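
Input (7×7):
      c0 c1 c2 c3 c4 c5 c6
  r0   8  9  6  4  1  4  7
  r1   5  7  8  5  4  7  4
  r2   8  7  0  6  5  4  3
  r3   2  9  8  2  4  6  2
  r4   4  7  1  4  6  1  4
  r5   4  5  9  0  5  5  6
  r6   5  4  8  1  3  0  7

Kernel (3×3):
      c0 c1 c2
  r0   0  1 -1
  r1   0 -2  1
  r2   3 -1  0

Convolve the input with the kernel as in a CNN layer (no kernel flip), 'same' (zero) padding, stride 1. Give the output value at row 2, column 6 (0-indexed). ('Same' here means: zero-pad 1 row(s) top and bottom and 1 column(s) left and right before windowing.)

The receptive field on the zero-padded input at this output position is [7 4 0 / 4 3 0 / 6 2 0]. Elementwise product with the kernel and sum: 4·1 + 0·-1 + 3·-2 + 0·1 + 6·3 + 2·-1.

14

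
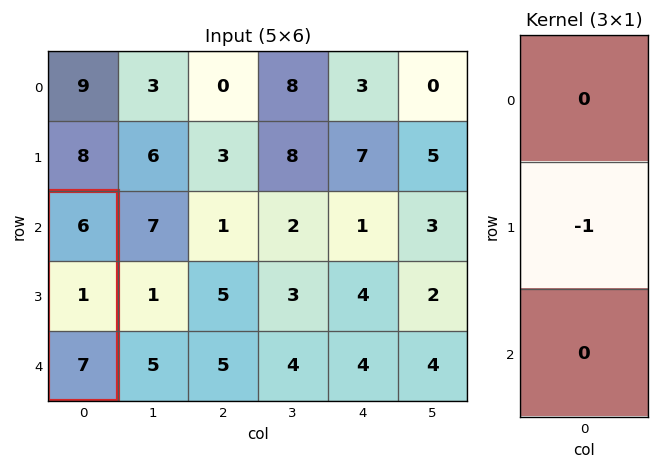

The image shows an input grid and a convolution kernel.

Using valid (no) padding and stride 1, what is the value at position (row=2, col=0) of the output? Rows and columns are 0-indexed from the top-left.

-1

The receptive field on the input at this output position is [6 / 1 / 7]. Elementwise product with the kernel and sum: 1·-1.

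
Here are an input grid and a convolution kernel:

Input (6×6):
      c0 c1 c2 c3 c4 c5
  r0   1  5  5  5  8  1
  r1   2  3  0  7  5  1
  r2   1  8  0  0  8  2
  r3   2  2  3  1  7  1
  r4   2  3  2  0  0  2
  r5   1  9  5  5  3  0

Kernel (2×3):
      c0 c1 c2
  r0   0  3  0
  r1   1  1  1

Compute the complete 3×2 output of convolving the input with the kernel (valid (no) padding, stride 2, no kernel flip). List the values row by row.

20 27
31 11
24 13

Output[0,0]: The receptive field on the input at this output position is [1 5 5 / 2 3 0]. Elementwise product with the kernel and sum: 5·3 + 2·1 + 3·1 + 0·1.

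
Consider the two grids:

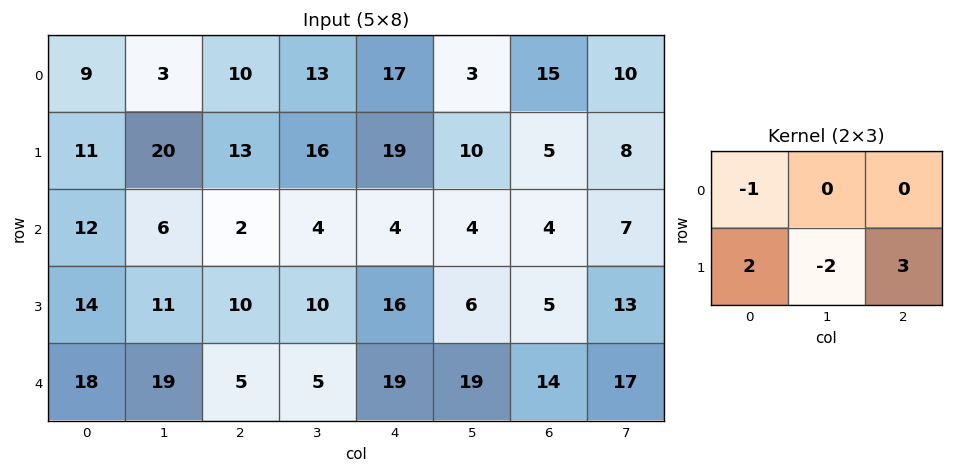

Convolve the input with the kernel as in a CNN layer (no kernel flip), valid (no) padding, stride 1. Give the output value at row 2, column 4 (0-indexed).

31

The receptive field on the input at this output position is [4 4 4 / 16 6 5]. Elementwise product with the kernel and sum: 4·-1 + 16·2 + 6·-2 + 5·3.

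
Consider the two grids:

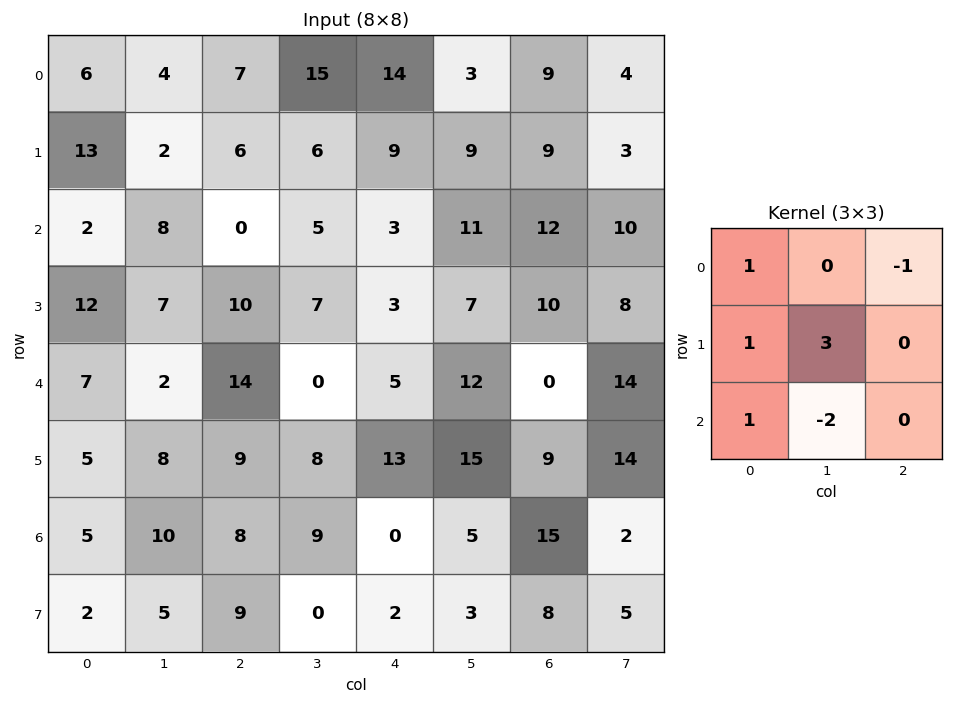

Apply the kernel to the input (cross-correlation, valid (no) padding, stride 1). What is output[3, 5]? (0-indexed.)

8

The receptive field on the input at this output position is [7 10 8 / 12 0 14 / 15 9 14]. Elementwise product with the kernel and sum: 7·1 + 8·-1 + 12·1 + 0·3 + 15·1 + 9·-2.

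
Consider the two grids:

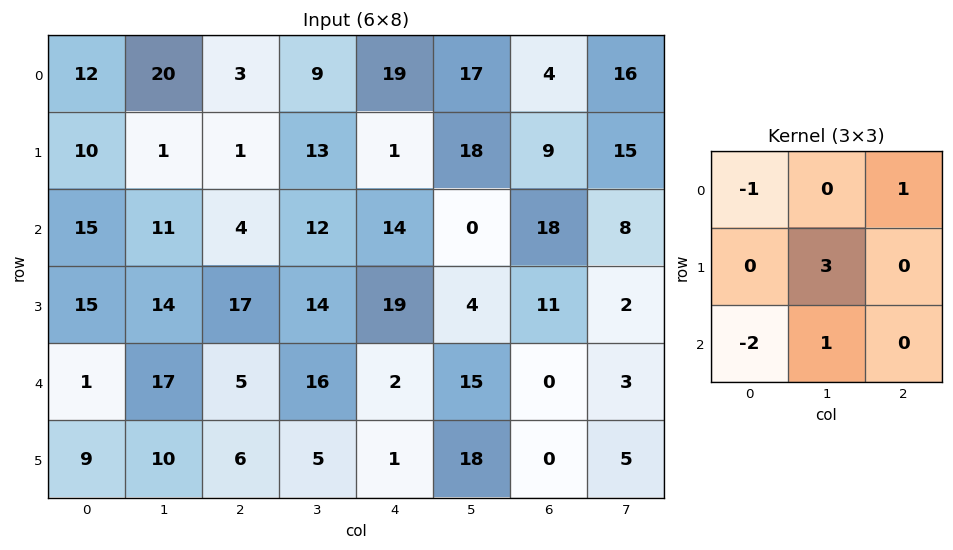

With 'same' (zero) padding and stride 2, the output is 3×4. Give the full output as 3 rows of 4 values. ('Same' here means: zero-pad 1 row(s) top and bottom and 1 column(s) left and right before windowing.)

Output[0,0]: The receptive field on the zero-padded input at this output position is [0 0 0 / 0 12 20 / 0 10 1]. Elementwise product with the kernel and sum: 0·-1 + 0·1 + 12·3 + 0·-2 + 10·1.

46 8 32 -15
61 13 38 54
26 1 -13 -38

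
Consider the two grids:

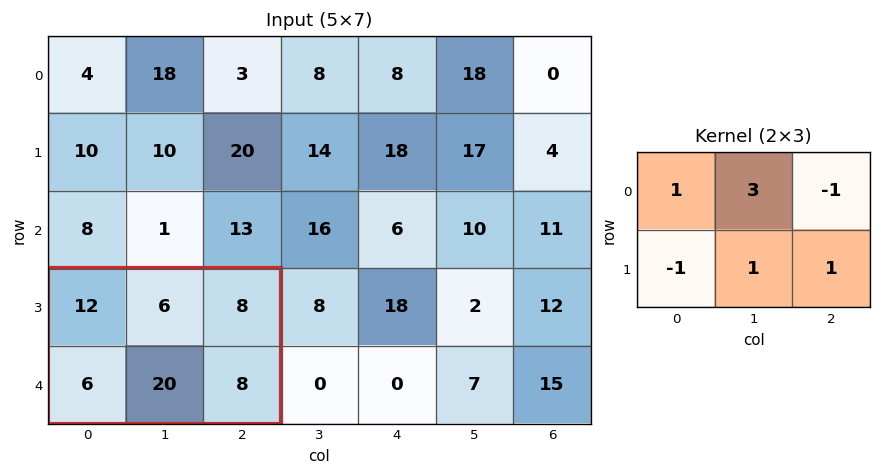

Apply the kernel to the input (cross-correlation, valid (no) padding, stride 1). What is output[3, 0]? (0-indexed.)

The receptive field on the input at this output position is [12 6 8 / 6 20 8]. Elementwise product with the kernel and sum: 12·1 + 6·3 + 8·-1 + 6·-1 + 20·1 + 8·1.

44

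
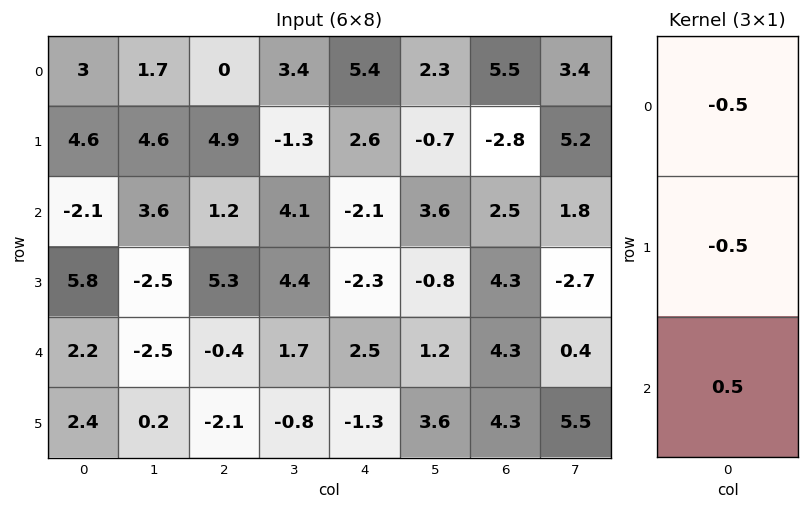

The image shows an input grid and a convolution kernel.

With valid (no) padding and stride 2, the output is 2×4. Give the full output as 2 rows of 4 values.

-4.85 -1.85 -5.05 -0.1
-0.75 -3.45 3.45 -1.25

Output[0,0]: The receptive field on the input at this output position is [3 / 4.6 / -2.1]. Elementwise product with the kernel and sum: 3·-0.5 + 4.6·-0.5 + -2.1·0.5.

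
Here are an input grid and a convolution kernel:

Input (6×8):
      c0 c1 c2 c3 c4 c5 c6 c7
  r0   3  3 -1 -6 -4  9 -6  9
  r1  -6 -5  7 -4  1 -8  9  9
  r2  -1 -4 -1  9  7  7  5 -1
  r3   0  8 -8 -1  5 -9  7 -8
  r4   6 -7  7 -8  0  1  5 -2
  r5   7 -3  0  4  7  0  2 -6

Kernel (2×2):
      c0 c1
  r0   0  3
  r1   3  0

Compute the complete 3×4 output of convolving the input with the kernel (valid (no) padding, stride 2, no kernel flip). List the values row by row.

-9 3 30 54
-12 3 36 18
0 -24 24 0

Output[0,0]: The receptive field on the input at this output position is [3 3 / -6 -5]. Elementwise product with the kernel and sum: 3·3 + -6·3.
Output[0,1]: The receptive field on the input at this output position is [-1 -6 / 7 -4]. Elementwise product with the kernel and sum: -6·3 + 7·3.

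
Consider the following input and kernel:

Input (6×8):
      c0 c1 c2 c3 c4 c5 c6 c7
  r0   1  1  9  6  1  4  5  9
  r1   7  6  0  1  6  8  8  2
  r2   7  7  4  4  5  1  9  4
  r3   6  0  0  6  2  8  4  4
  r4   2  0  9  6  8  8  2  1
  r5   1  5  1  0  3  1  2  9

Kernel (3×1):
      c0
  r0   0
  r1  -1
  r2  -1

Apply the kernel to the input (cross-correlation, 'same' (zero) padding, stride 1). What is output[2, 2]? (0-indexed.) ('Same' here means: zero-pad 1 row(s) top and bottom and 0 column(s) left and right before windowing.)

-4

The receptive field on the zero-padded input at this output position is [0 / 4 / 0]. Elementwise product with the kernel and sum: 4·-1 + 0·-1.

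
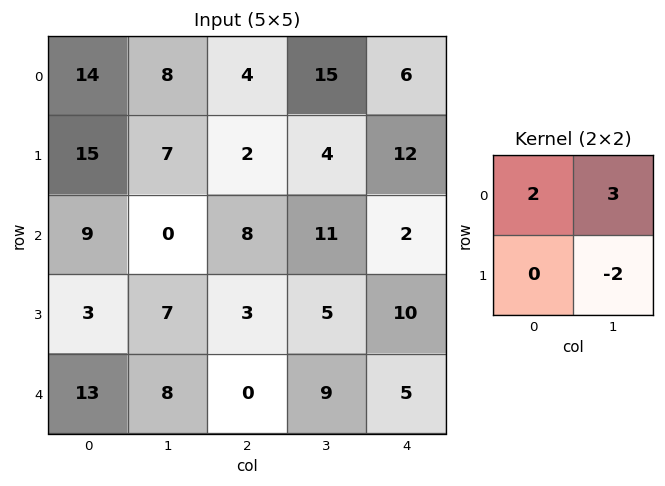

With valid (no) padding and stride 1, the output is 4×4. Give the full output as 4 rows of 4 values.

38 24 45 24
51 4 -6 40
4 18 39 8
11 23 3 30

Output[0,0]: The receptive field on the input at this output position is [14 8 / 15 7]. Elementwise product with the kernel and sum: 14·2 + 8·3 + 7·-2.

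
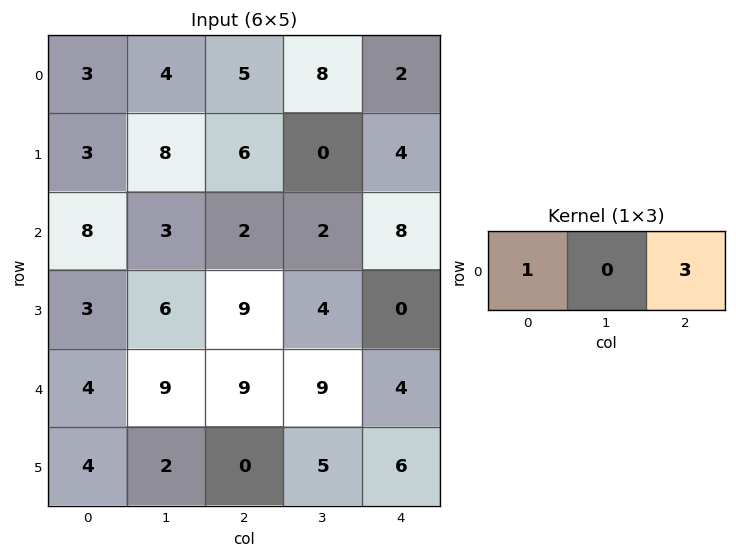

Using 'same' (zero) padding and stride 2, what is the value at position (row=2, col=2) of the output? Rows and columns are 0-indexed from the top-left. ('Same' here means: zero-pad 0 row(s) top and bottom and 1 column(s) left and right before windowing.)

The receptive field on the zero-padded input at this output position is [9 4 0]. Elementwise product with the kernel and sum: 9·1 + 0·3.

9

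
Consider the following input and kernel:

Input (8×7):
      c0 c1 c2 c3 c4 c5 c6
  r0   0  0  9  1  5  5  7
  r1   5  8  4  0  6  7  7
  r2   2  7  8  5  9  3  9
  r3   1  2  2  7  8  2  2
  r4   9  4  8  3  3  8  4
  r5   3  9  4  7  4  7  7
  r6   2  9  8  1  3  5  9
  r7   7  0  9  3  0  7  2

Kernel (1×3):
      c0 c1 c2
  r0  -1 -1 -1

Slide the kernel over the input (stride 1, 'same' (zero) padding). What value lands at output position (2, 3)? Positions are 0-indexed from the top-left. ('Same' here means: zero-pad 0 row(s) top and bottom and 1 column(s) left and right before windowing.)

-22

The receptive field on the zero-padded input at this output position is [8 5 9]. Elementwise product with the kernel and sum: 8·-1 + 5·-1 + 9·-1.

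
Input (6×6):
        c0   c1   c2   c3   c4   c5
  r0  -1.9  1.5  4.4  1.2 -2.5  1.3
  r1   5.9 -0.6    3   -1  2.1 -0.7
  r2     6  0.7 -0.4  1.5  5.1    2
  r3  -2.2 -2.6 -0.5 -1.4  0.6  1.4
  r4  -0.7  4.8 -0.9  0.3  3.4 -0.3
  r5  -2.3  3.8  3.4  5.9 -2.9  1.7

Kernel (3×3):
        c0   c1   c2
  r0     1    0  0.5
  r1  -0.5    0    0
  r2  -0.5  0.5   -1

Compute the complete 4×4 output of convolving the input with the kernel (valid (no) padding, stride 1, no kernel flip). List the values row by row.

-4.9 0.35 -2.5 2.15
4.7 1 3.2 -2.5
10.55 -0.4 -0.4 5.05
-2.45 -11.8 4.4 -6.95

Output[0,0]: The receptive field on the input at this output position is [-1.9 1.5 4.4 / 5.9 -0.6 3 / 6 0.7 -0.4]. Elementwise product with the kernel and sum: -1.9·1 + 4.4·0.5 + 5.9·-0.5 + 6·-0.5 + 0.7·0.5 + -0.4·-1.
Output[0,1]: The receptive field on the input at this output position is [1.5 4.4 1.2 / -0.6 3 -1 / 0.7 -0.4 1.5]. Elementwise product with the kernel and sum: 1.5·1 + 1.2·0.5 + -0.6·-0.5 + 0.7·-0.5 + -0.4·0.5 + 1.5·-1.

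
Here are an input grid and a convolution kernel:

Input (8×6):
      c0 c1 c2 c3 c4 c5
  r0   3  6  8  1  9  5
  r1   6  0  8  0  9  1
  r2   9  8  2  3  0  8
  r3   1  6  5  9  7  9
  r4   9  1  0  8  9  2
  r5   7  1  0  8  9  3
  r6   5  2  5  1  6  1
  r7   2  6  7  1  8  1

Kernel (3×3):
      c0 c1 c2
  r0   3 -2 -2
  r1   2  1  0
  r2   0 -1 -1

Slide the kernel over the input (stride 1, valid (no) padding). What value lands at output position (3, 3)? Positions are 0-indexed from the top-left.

8

The receptive field on the input at this output position is [9 7 9 / 8 9 2 / 8 9 3]. Elementwise product with the kernel and sum: 9·3 + 7·-2 + 9·-2 + 8·2 + 9·1 + 9·-1 + 3·-1.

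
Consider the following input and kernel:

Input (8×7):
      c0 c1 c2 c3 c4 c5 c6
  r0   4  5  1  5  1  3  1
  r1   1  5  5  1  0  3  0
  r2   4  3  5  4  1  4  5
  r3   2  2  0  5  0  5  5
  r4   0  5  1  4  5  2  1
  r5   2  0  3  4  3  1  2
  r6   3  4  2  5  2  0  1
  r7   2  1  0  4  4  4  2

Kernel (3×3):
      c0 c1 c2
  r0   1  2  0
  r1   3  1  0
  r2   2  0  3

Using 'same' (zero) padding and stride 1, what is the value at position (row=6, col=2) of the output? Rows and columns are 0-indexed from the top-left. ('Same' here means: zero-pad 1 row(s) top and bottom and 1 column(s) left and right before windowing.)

34

The receptive field on the zero-padded input at this output position is [0 3 4 / 4 2 5 / 1 0 4]. Elementwise product with the kernel and sum: 0·1 + 3·2 + 4·3 + 2·1 + 1·2 + 4·3.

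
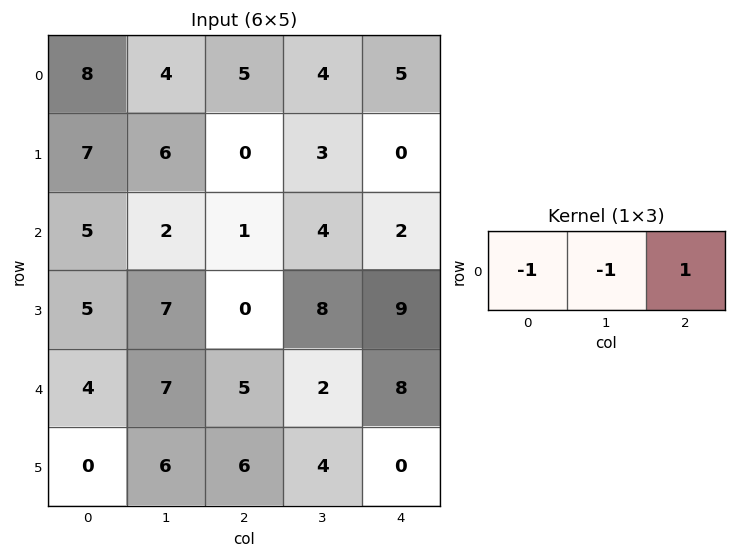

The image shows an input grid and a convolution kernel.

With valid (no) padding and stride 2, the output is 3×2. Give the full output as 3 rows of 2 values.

-7 -4
-6 -3
-6 1

Output[0,0]: The receptive field on the input at this output position is [8 4 5]. Elementwise product with the kernel and sum: 8·-1 + 4·-1 + 5·1.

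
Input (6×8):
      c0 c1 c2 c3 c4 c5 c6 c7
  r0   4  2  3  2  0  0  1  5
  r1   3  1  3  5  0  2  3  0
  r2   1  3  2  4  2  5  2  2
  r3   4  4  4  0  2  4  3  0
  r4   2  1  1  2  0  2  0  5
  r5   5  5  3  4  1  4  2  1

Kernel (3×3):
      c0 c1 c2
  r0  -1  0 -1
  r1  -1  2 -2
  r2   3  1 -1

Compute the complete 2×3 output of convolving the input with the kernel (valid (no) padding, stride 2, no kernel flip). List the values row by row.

-10 12 6
-1 -7 -2

Output[0,0]: The receptive field on the input at this output position is [4 2 3 / 3 1 3 / 1 3 2]. Elementwise product with the kernel and sum: 4·-1 + 3·-1 + 3·-1 + 1·2 + 3·-2 + 1·3 + 3·1 + 2·-1.
Output[0,1]: The receptive field on the input at this output position is [3 2 0 / 3 5 0 / 2 4 2]. Elementwise product with the kernel and sum: 3·-1 + 0·-1 + 3·-1 + 5·2 + 0·-2 + 2·3 + 4·1 + 2·-1.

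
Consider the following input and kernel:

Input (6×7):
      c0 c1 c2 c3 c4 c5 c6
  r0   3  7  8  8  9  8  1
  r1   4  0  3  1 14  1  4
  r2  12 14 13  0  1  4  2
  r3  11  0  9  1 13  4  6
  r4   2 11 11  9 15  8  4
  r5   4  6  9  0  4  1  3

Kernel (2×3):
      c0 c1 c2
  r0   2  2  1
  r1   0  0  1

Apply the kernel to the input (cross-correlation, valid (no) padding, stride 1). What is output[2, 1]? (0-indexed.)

55

The receptive field on the input at this output position is [14 13 0 / 0 9 1]. Elementwise product with the kernel and sum: 14·2 + 13·2 + 0·1 + 1·1.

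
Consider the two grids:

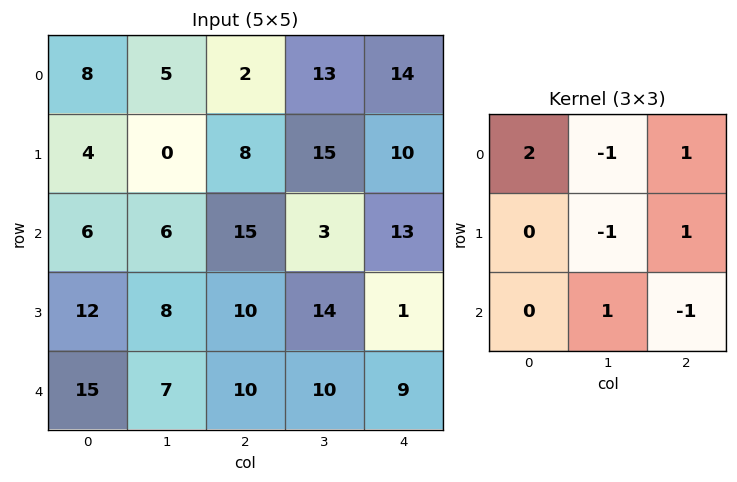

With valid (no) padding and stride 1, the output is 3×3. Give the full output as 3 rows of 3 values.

Output[0,0]: The receptive field on the input at this output position is [8 5 2 / 4 0 8 / 6 6 15]. Elementwise product with the kernel and sum: 8·2 + 5·-1 + 2·1 + 0·-1 + 8·1 + 6·1 + 15·-1.

12 40 -10
23 -9 34
20 4 28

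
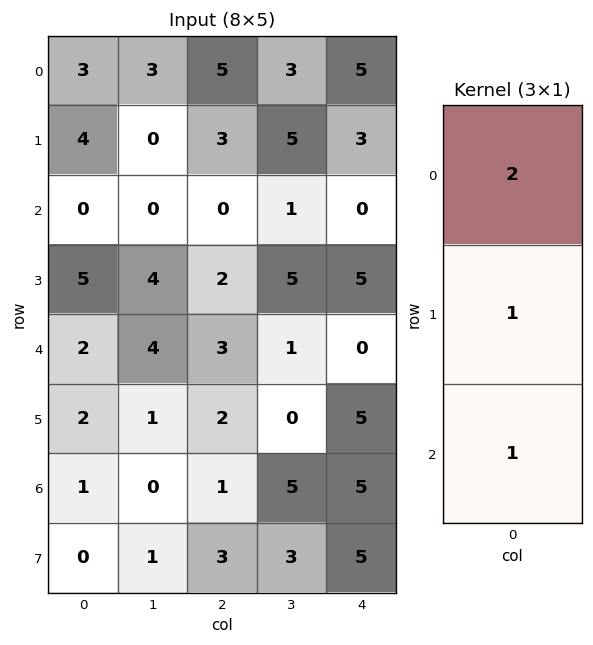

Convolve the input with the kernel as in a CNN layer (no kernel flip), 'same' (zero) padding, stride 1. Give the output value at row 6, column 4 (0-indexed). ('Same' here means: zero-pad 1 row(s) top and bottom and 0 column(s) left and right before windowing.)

The receptive field on the zero-padded input at this output position is [5 / 5 / 5]. Elementwise product with the kernel and sum: 5·2 + 5·1 + 5·1.

20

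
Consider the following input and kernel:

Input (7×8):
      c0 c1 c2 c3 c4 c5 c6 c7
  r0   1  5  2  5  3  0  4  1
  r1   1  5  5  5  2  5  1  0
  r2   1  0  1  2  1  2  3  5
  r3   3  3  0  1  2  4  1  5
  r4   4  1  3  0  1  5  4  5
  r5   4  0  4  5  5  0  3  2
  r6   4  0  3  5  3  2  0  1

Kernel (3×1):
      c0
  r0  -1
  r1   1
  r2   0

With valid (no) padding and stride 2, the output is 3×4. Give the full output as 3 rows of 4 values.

Output[0,0]: The receptive field on the input at this output position is [1 / 1 / 1]. Elementwise product with the kernel and sum: 1·-1 + 1·1.
Output[0,1]: The receptive field on the input at this output position is [2 / 5 / 1]. Elementwise product with the kernel and sum: 2·-1 + 5·1.

0 3 -1 -3
2 -1 1 -2
0 1 4 -1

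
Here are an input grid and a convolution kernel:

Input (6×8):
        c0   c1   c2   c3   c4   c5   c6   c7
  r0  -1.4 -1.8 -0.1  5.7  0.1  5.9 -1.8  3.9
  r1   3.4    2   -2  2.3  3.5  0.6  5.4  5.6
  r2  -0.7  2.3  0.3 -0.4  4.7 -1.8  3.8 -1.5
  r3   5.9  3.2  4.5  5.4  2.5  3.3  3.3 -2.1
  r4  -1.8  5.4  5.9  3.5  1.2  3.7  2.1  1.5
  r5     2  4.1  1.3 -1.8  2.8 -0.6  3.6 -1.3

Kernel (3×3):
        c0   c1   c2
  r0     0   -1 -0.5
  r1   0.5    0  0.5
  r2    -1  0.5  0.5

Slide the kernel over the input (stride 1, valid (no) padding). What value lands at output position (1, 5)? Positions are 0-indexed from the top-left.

The receptive field on the input at this output position is [0.6 5.4 5.6 / -1.8 3.8 -1.5 / 3.3 3.3 -2.1]. Elementwise product with the kernel and sum: 5.4·-1 + 5.6·-0.5 + -1.8·0.5 + -1.5·0.5 + 3.3·-1 + 3.3·0.5 + -2.1·0.5.

-12.55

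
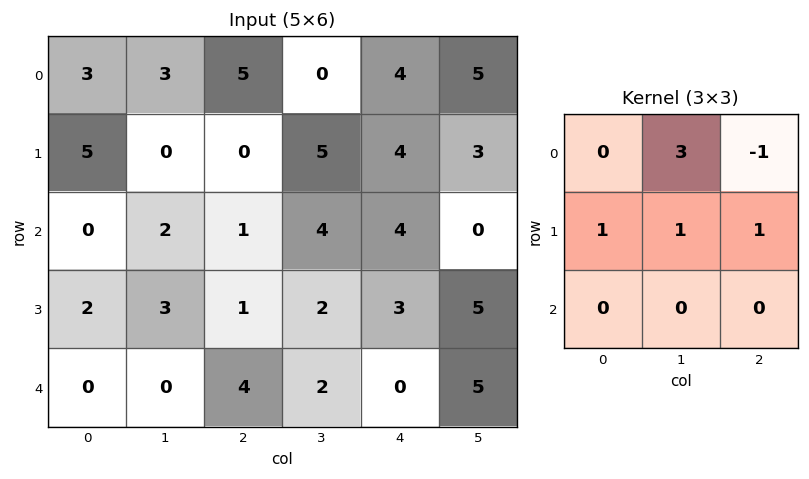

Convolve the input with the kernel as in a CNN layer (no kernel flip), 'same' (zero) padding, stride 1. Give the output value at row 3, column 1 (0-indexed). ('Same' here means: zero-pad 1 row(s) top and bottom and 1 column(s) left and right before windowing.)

The receptive field on the zero-padded input at this output position is [0 2 1 / 2 3 1 / 0 0 4]. Elementwise product with the kernel and sum: 2·3 + 1·-1 + 2·1 + 3·1 + 1·1.

11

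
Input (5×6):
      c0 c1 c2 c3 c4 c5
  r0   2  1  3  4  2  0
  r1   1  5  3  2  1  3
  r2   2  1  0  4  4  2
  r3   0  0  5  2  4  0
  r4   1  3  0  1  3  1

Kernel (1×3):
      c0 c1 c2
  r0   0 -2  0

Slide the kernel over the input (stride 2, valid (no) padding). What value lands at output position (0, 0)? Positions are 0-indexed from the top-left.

-2

The receptive field on the input at this output position is [2 1 3]. Elementwise product with the kernel and sum: 1·-2.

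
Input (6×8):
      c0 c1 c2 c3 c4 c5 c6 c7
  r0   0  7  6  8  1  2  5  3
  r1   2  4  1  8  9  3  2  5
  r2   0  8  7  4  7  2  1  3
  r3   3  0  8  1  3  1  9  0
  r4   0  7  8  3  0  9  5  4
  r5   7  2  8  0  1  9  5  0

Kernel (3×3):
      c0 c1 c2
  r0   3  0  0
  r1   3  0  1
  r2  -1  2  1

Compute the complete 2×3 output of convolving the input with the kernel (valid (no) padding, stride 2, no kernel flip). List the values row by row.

30 38 30
39 46 62

Output[0,0]: The receptive field on the input at this output position is [0 7 6 / 2 4 1 / 0 8 7]. Elementwise product with the kernel and sum: 0·3 + 2·3 + 1·1 + 0·-1 + 8·2 + 7·1.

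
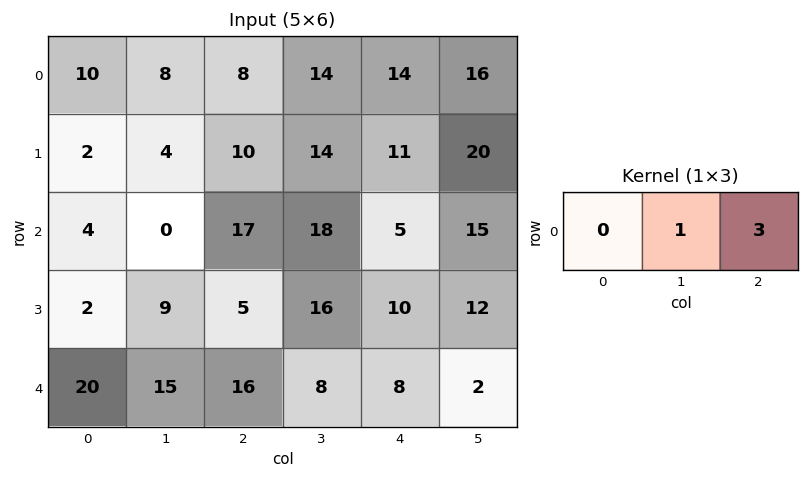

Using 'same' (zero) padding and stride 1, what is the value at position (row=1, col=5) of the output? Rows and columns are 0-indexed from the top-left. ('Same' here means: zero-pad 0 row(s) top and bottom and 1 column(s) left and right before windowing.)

20

The receptive field on the zero-padded input at this output position is [11 20 0]. Elementwise product with the kernel and sum: 20·1 + 0·3.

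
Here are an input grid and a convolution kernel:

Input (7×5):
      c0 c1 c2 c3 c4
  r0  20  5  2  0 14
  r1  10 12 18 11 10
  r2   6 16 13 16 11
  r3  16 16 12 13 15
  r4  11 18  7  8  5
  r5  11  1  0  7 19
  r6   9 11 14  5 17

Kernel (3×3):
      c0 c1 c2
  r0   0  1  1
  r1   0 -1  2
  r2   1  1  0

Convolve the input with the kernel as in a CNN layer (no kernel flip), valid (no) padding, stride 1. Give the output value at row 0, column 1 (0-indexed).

The receptive field on the input at this output position is [5 2 0 / 12 18 11 / 16 13 16]. Elementwise product with the kernel and sum: 2·1 + 0·1 + 18·-1 + 11·2 + 16·1 + 13·1.

35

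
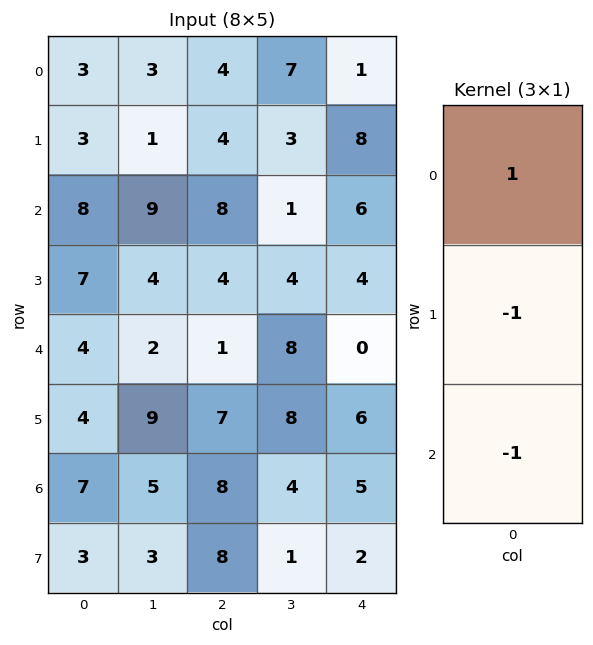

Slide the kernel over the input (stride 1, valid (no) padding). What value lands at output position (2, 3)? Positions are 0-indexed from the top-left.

The receptive field on the input at this output position is [1 / 4 / 8]. Elementwise product with the kernel and sum: 1·1 + 4·-1 + 8·-1.

-11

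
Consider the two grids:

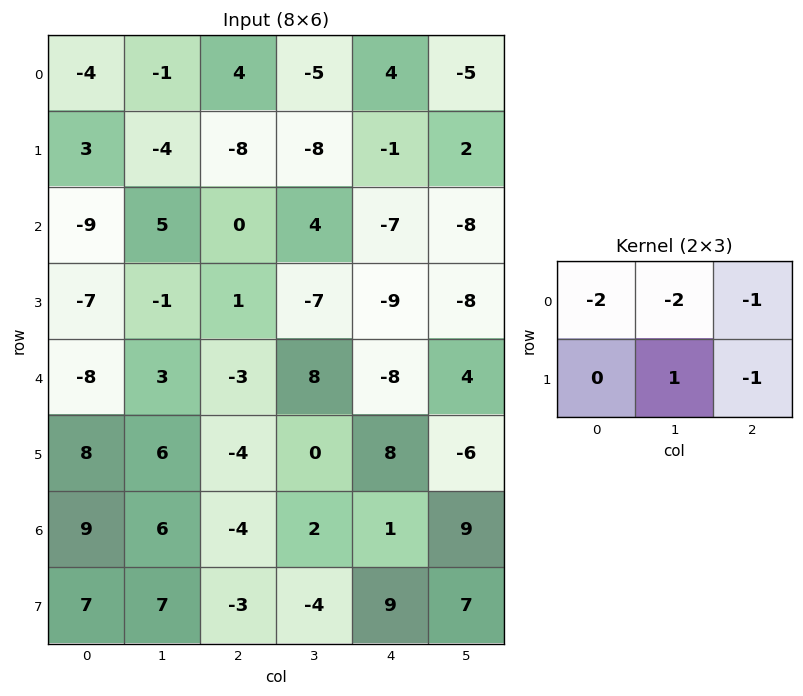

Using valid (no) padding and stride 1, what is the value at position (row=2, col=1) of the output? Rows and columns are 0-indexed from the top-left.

-6

The receptive field on the input at this output position is [5 0 4 / -1 1 -7]. Elementwise product with the kernel and sum: 5·-2 + 0·-2 + 4·-1 + 1·1 + -7·-1.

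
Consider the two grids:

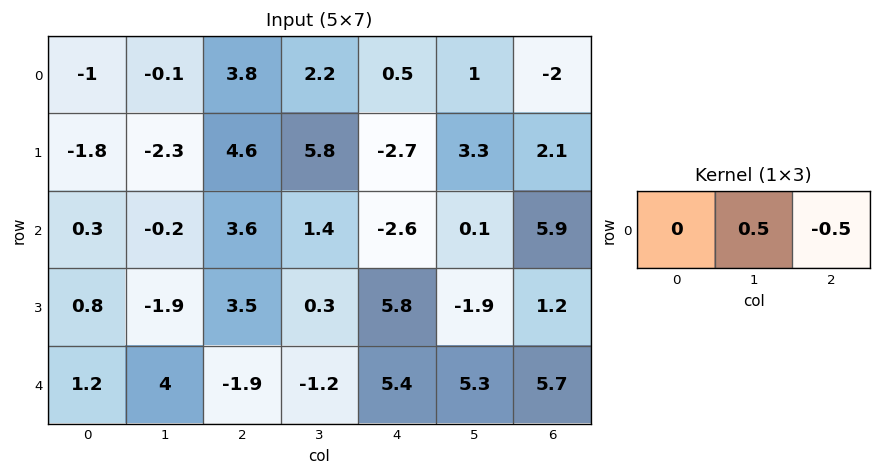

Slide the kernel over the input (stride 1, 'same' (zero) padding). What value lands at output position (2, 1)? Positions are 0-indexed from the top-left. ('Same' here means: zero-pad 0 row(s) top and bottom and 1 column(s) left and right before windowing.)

The receptive field on the zero-padded input at this output position is [0.3 -0.2 3.6]. Elementwise product with the kernel and sum: -0.2·0.5 + 3.6·-0.5.

-1.9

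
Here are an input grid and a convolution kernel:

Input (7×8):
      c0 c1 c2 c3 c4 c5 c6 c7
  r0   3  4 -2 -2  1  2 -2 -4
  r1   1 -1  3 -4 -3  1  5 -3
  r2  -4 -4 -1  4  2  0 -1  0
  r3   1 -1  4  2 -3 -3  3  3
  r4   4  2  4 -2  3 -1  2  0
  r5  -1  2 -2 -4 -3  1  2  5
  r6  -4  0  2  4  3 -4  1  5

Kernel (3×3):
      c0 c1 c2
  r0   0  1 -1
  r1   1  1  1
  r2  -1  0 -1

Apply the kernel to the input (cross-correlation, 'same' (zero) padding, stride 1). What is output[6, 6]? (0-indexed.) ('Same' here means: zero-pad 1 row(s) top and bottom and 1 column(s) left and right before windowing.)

-1

The receptive field on the zero-padded input at this output position is [1 2 5 / -4 1 5 / 0 0 0]. Elementwise product with the kernel and sum: 2·1 + 5·-1 + -4·1 + 1·1 + 5·1 + 0·-1 + 0·-1.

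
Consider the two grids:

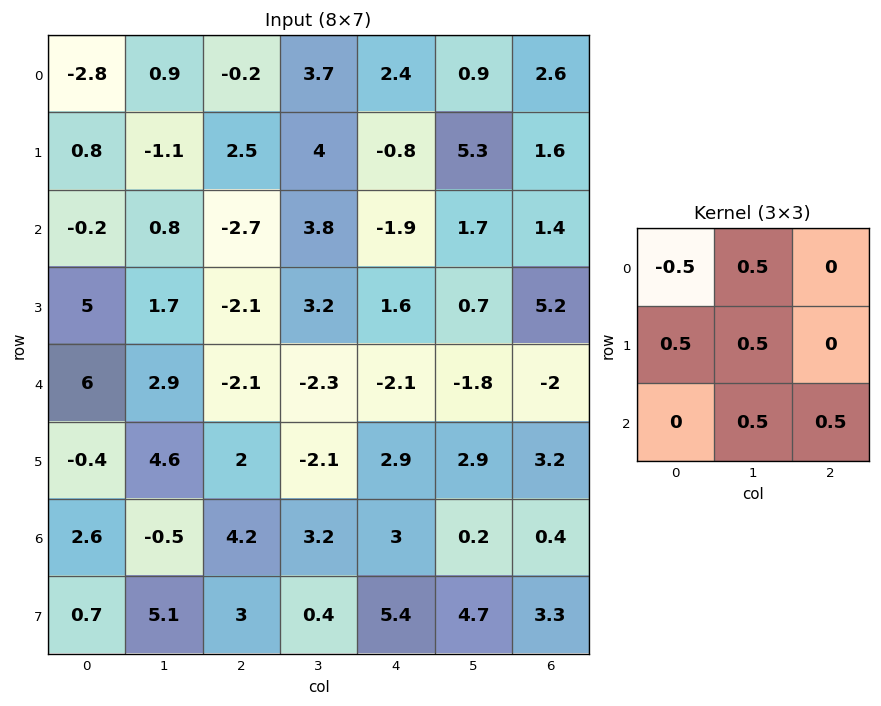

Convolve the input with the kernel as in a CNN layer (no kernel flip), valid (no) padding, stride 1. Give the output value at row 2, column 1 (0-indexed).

-4.15

The receptive field on the input at this output position is [0.8 -2.7 3.8 / 1.7 -2.1 3.2 / 2.9 -2.1 -2.3]. Elementwise product with the kernel and sum: 0.8·-0.5 + -2.7·0.5 + 1.7·0.5 + -2.1·0.5 + -2.1·0.5 + -2.3·0.5.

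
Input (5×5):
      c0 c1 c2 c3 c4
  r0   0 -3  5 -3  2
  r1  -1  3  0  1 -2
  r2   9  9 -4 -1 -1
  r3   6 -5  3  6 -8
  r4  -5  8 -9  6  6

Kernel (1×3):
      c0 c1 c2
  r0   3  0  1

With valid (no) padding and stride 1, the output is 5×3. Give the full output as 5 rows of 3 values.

5 -12 17
-3 10 -2
23 26 -13
21 -9 1
-24 30 -21

Output[0,0]: The receptive field on the input at this output position is [0 -3 5]. Elementwise product with the kernel and sum: 0·3 + 5·1.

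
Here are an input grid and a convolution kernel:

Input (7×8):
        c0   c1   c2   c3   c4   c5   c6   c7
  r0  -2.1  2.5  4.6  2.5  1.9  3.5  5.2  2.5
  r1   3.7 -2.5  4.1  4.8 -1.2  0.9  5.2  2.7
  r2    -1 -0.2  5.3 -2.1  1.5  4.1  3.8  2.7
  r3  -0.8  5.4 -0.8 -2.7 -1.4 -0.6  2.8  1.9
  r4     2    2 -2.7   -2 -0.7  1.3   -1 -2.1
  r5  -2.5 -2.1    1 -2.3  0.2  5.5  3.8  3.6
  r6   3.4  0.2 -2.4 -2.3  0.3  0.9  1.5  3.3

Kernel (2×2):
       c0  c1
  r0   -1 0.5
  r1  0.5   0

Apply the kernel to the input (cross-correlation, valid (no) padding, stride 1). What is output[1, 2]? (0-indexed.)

The receptive field on the input at this output position is [4.1 4.8 / 5.3 -2.1]. Elementwise product with the kernel and sum: 4.1·-1 + 4.8·0.5 + 5.3·0.5.

0.95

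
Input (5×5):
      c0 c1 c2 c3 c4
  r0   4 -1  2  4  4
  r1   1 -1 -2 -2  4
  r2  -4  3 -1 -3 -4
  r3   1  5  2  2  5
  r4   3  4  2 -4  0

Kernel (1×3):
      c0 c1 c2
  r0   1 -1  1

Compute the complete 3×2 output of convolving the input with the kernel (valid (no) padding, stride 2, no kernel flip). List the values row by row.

Output[0,0]: The receptive field on the input at this output position is [4 -1 2]. Elementwise product with the kernel and sum: 4·1 + -1·-1 + 2·1.
Output[0,1]: The receptive field on the input at this output position is [2 4 4]. Elementwise product with the kernel and sum: 2·1 + 4·-1 + 4·1.

7 2
-8 -2
1 6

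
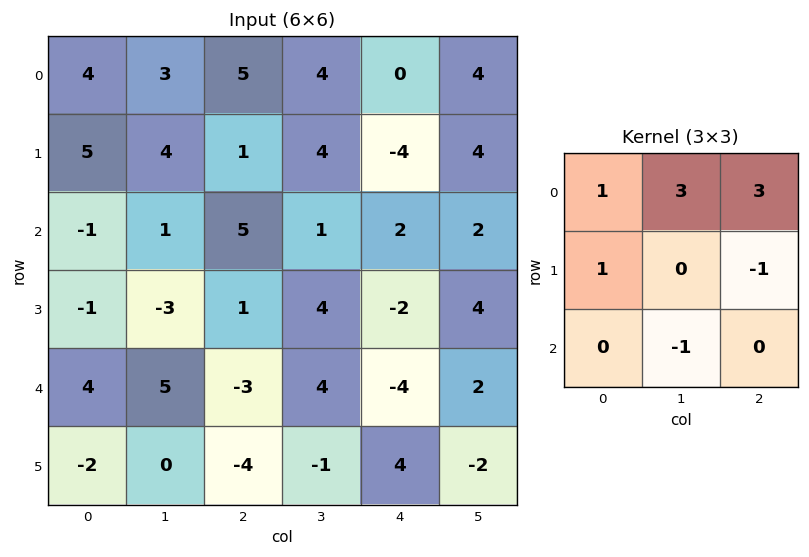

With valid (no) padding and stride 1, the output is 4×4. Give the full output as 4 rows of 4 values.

31 25 21 14
17 18 0 5
10 15 13 17
0 17 9 8

Output[0,0]: The receptive field on the input at this output position is [4 3 5 / 5 4 1 / -1 1 5]. Elementwise product with the kernel and sum: 4·1 + 3·3 + 5·3 + 5·1 + 1·-1 + 1·-1.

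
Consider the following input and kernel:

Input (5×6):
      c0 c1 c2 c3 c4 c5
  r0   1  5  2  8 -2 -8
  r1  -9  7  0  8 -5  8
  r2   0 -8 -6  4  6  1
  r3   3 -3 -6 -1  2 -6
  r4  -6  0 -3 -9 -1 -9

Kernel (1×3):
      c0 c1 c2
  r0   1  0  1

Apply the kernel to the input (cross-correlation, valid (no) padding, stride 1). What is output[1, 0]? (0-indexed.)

The receptive field on the input at this output position is [-9 7 0]. Elementwise product with the kernel and sum: -9·1 + 0·1.

-9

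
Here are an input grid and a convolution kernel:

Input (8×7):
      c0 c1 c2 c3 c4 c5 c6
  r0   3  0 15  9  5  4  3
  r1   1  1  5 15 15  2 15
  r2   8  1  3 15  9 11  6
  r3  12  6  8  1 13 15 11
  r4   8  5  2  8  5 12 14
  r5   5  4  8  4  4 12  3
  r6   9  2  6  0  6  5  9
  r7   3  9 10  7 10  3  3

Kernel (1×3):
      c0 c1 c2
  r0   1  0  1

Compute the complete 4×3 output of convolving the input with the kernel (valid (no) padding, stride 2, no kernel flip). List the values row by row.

Output[0,0]: The receptive field on the input at this output position is [3 0 15]. Elementwise product with the kernel and sum: 3·1 + 15·1.
Output[0,1]: The receptive field on the input at this output position is [15 9 5]. Elementwise product with the kernel and sum: 15·1 + 5·1.

18 20 8
11 12 15
10 7 19
15 12 15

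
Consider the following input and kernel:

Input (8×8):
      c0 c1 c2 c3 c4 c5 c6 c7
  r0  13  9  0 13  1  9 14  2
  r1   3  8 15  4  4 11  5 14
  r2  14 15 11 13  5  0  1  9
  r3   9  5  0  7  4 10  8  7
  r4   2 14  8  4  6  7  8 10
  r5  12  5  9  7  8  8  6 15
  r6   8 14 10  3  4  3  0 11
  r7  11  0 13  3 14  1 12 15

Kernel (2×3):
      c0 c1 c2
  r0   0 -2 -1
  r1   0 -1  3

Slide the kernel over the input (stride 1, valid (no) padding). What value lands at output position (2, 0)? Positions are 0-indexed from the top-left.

The receptive field on the input at this output position is [14 15 11 / 9 5 0]. Elementwise product with the kernel and sum: 15·-2 + 11·-1 + 5·-1 + 0·3.

-46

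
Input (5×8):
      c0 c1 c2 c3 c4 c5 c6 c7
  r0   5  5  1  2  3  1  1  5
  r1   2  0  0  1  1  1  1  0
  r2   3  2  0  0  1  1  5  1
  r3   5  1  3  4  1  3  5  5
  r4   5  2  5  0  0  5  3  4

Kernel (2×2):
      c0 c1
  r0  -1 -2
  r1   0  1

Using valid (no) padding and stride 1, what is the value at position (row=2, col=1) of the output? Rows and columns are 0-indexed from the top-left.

The receptive field on the input at this output position is [2 0 / 1 3]. Elementwise product with the kernel and sum: 2·-1 + 0·-2 + 3·1.

1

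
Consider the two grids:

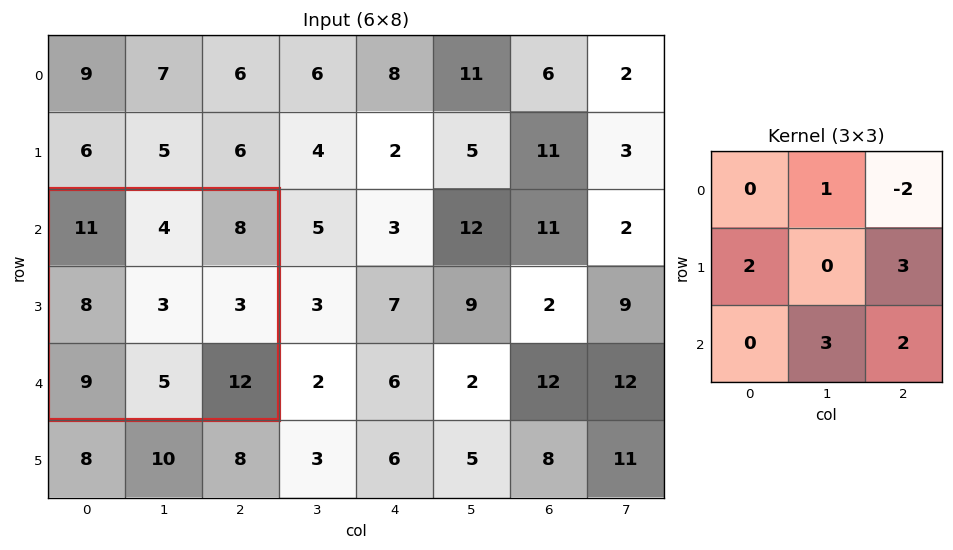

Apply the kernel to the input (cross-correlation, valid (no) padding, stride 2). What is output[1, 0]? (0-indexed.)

The receptive field on the input at this output position is [11 4 8 / 8 3 3 / 9 5 12]. Elementwise product with the kernel and sum: 4·1 + 8·-2 + 8·2 + 3·3 + 5·3 + 12·2.

52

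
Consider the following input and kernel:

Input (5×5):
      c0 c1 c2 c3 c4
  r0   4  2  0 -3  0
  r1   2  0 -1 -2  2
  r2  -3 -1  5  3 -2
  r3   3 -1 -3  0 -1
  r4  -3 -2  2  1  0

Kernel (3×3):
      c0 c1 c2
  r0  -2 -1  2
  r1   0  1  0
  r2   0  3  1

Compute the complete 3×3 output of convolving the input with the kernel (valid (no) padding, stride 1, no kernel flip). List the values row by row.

Output[0,0]: The receptive field on the input at this output position is [4 2 0 / 2 0 -1 / -3 -1 5]. Elementwise product with the kernel and sum: 4·-2 + 2·-1 + 0·2 + 0·1 + -1·3 + 5·1.

-8 7 8
-13 -7 10
12 7 -14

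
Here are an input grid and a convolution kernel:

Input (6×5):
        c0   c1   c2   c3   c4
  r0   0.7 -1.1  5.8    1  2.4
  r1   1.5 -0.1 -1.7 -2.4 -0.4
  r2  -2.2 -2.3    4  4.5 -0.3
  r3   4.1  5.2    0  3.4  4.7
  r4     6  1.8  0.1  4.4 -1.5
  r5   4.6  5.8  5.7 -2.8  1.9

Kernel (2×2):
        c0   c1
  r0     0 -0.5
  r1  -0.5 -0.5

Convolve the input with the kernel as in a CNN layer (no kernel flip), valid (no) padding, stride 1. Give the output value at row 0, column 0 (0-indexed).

-0.15

The receptive field on the input at this output position is [0.7 -1.1 / 1.5 -0.1]. Elementwise product with the kernel and sum: -1.1·-0.5 + 1.5·-0.5 + -0.1·-0.5.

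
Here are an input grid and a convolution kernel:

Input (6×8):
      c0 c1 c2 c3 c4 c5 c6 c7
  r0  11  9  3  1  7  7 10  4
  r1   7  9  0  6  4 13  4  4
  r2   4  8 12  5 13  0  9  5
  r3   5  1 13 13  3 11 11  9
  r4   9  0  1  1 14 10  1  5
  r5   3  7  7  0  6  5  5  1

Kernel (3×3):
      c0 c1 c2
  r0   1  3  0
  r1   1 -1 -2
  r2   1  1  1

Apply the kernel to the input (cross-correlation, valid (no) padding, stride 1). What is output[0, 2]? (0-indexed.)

The receptive field on the input at this output position is [3 1 7 / 0 6 4 / 12 5 13]. Elementwise product with the kernel and sum: 3·1 + 1·3 + 0·1 + 6·-1 + 4·-2 + 12·1 + 5·1 + 13·1.

22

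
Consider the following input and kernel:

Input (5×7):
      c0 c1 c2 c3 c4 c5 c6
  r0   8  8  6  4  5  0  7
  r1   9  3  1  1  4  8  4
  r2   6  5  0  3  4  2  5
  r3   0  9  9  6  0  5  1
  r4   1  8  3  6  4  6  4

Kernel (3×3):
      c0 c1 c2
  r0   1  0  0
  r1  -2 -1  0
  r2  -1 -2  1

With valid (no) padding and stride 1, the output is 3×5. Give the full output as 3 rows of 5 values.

Output[0,0]: The receptive field on the input at this output position is [8 8 6 / 9 3 1 / 6 5 0]. Elementwise product with the kernel and sum: 8·1 + 9·-2 + 3·-1 + 6·-1 + 5·-2 + 0·1.
Output[0,1]: The receptive field on the input at this output position is [8 6 4 / 3 1 1 / 5 0 3]. Elementwise product with the kernel and sum: 8·1 + 3·-2 + 1·-1 + 5·-1 + 0·-2 + 3·1.

-29 -1 1 -11 -14
-17 -28 -23 -10 -15
-17 -30 -35 -17 -13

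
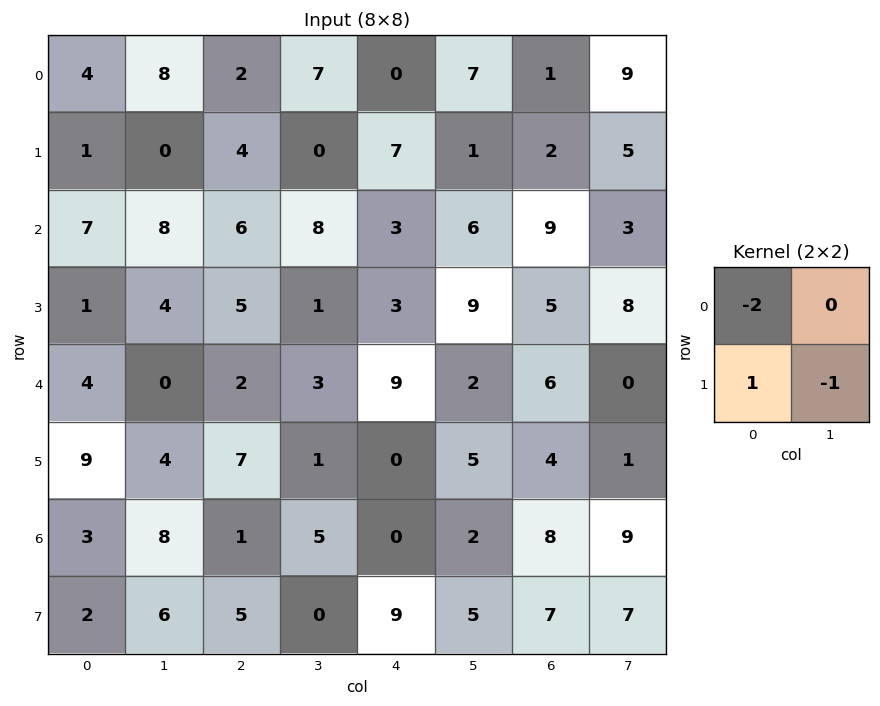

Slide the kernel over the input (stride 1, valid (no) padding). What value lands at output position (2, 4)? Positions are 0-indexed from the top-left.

The receptive field on the input at this output position is [3 6 / 3 9]. Elementwise product with the kernel and sum: 3·-2 + 3·1 + 9·-1.

-12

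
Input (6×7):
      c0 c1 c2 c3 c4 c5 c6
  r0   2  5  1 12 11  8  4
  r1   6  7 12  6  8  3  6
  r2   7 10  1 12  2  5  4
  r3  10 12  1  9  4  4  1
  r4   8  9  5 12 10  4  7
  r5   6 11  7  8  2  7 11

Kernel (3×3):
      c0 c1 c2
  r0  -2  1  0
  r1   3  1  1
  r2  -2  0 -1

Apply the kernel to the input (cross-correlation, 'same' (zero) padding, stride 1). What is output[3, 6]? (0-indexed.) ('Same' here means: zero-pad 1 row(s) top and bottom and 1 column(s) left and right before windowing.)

The receptive field on the zero-padded input at this output position is [5 4 0 / 4 1 0 / 4 7 0]. Elementwise product with the kernel and sum: 5·-2 + 4·1 + 4·3 + 1·1 + 0·1 + 4·-2 + 0·-1.

-1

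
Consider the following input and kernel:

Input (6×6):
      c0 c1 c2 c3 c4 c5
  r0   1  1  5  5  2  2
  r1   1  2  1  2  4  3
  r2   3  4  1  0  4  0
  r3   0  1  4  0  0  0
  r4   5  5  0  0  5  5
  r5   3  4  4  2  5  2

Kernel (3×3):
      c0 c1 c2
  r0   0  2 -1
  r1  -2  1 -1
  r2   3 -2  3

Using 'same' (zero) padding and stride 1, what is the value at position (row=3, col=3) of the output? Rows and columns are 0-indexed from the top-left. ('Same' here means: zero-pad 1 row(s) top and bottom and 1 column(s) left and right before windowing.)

The receptive field on the zero-padded input at this output position is [1 0 4 / 4 0 0 / 0 0 5]. Elementwise product with the kernel and sum: 0·2 + 4·-1 + 4·-2 + 0·1 + 0·-1 + 0·3 + 0·-2 + 5·3.

3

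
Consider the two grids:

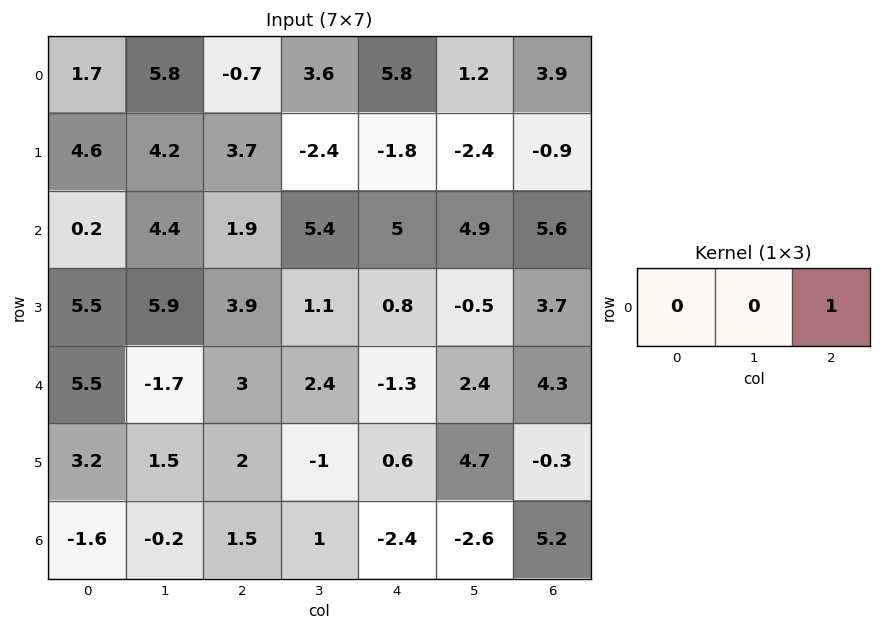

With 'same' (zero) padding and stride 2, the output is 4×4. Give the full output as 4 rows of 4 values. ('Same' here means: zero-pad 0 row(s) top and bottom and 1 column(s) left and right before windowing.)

Output[0,0]: The receptive field on the zero-padded input at this output position is [0 1.7 5.8]. Elementwise product with the kernel and sum: 5.8·1.

5.8 3.6 1.2 0
4.4 5.4 4.9 0
-1.7 2.4 2.4 0
-0.2 1 -2.6 0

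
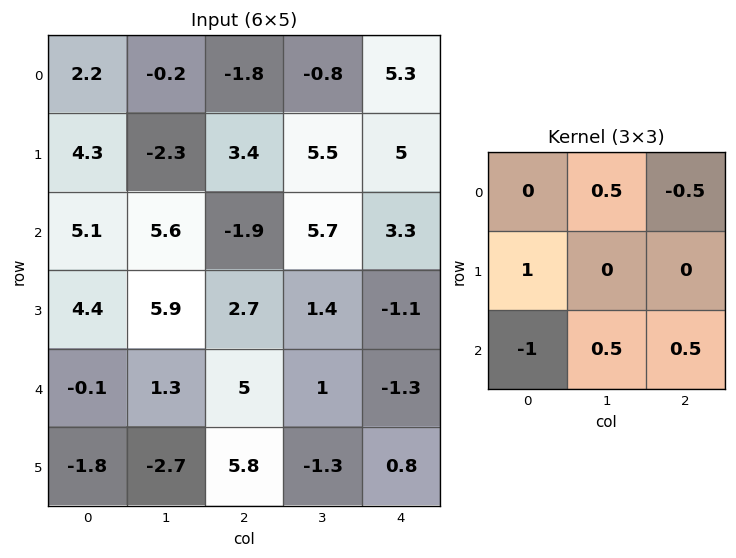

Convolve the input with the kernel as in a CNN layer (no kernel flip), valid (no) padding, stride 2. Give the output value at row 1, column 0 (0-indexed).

The receptive field on the input at this output position is [5.1 5.6 -1.9 / 4.4 5.9 2.7 / -0.1 1.3 5]. Elementwise product with the kernel and sum: 5.6·0.5 + -1.9·-0.5 + 4.4·1 + -0.1·-1 + 1.3·0.5 + 5·0.5.

11.4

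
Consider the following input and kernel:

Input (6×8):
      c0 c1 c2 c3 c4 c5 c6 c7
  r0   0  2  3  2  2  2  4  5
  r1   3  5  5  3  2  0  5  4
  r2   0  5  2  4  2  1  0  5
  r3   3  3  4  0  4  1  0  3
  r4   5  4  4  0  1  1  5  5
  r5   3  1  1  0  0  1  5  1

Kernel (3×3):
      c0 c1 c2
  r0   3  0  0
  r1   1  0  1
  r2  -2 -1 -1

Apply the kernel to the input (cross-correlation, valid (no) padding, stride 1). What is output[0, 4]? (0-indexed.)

8

The receptive field on the input at this output position is [2 2 4 / 2 0 5 / 2 1 0]. Elementwise product with the kernel and sum: 2·3 + 2·1 + 5·1 + 2·-2 + 1·-1 + 0·-1.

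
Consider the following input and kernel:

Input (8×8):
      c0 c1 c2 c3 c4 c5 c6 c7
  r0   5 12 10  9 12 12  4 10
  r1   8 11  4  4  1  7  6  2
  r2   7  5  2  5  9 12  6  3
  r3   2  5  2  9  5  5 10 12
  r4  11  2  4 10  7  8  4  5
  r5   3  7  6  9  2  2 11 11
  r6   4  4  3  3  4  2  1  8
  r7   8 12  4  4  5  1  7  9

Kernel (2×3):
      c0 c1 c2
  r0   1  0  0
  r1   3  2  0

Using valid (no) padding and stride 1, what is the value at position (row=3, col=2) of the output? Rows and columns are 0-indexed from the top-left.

The receptive field on the input at this output position is [2 9 5 / 4 10 7]. Elementwise product with the kernel and sum: 2·1 + 4·3 + 10·2.

34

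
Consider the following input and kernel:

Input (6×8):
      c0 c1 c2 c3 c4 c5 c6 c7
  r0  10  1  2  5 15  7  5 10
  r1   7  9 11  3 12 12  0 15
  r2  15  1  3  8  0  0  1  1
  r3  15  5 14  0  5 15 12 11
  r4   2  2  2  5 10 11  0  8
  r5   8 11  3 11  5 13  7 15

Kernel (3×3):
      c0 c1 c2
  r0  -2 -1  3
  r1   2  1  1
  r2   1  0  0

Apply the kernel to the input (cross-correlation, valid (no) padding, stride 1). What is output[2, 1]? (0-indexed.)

The receptive field on the input at this output position is [1 3 8 / 5 14 0 / 2 2 5]. Elementwise product with the kernel and sum: 1·-2 + 3·-1 + 8·3 + 5·2 + 14·1 + 0·1 + 2·1.

45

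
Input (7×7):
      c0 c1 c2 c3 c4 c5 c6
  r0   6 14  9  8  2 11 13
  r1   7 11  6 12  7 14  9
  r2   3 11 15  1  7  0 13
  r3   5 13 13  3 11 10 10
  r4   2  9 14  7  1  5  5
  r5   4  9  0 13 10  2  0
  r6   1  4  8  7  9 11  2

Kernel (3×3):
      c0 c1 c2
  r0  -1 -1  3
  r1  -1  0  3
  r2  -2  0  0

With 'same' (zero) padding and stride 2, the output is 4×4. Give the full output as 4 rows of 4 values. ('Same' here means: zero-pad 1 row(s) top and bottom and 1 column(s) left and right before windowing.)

Output[0,0]: The receptive field on the zero-padded input at this output position is [0 0 0 / 0 6 14 / 0 7 11]. Elementwise product with the kernel and sum: 0·-1 + 0·-1 + 0·3 + 0·-1 + 14·3 + 0·-2.

42 -12 1 -39
59 -15 16 -43
61 -23 -2 -29
35 47 9 -13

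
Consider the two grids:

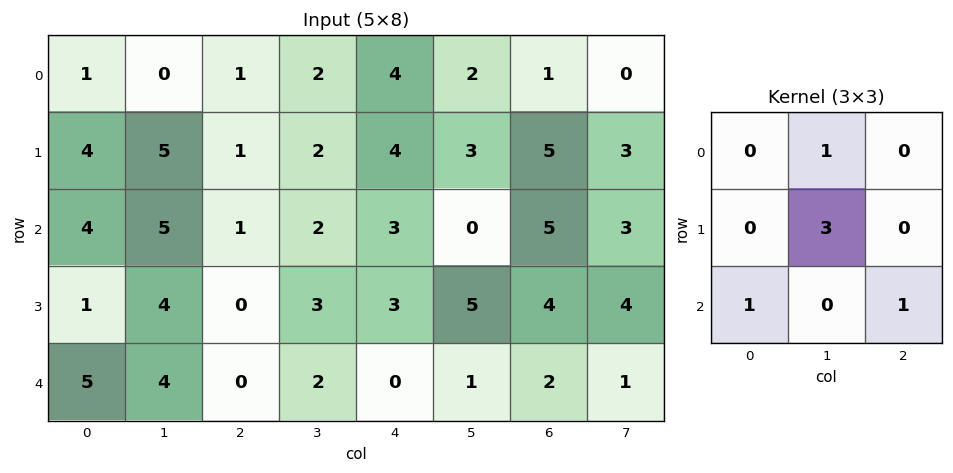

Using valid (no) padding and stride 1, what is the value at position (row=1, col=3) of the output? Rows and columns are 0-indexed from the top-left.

21

The receptive field on the input at this output position is [2 4 3 / 2 3 0 / 3 3 5]. Elementwise product with the kernel and sum: 4·1 + 3·3 + 3·1 + 5·1.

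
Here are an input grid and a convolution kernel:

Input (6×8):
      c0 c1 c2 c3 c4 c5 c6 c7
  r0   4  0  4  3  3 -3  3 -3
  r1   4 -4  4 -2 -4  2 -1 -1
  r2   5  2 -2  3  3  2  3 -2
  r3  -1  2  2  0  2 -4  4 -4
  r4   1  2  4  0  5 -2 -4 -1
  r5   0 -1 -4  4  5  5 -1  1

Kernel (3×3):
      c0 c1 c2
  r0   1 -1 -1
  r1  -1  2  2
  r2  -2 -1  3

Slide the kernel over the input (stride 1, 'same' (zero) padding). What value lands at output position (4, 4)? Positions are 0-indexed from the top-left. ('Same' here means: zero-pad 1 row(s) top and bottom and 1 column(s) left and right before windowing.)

10

The receptive field on the zero-padded input at this output position is [0 2 -4 / 0 5 -2 / 4 5 5]. Elementwise product with the kernel and sum: 0·1 + 2·-1 + -4·-1 + 0·-1 + 5·2 + -2·2 + 4·-2 + 5·-1 + 5·3.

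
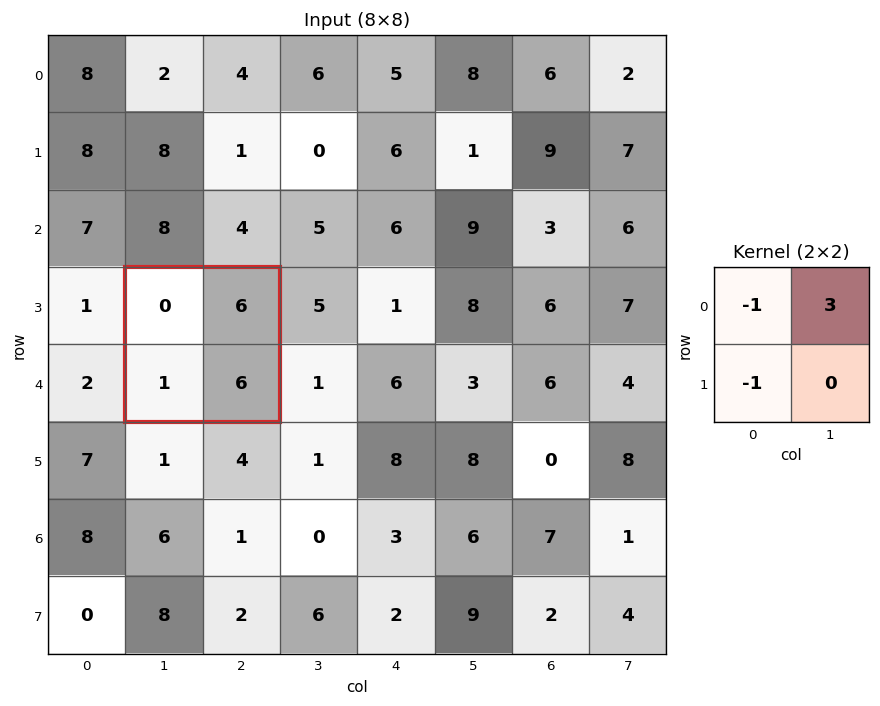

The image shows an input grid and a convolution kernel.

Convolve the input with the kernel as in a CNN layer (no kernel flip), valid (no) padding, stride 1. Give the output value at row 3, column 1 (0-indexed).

The receptive field on the input at this output position is [0 6 / 1 6]. Elementwise product with the kernel and sum: 0·-1 + 6·3 + 1·-1.

17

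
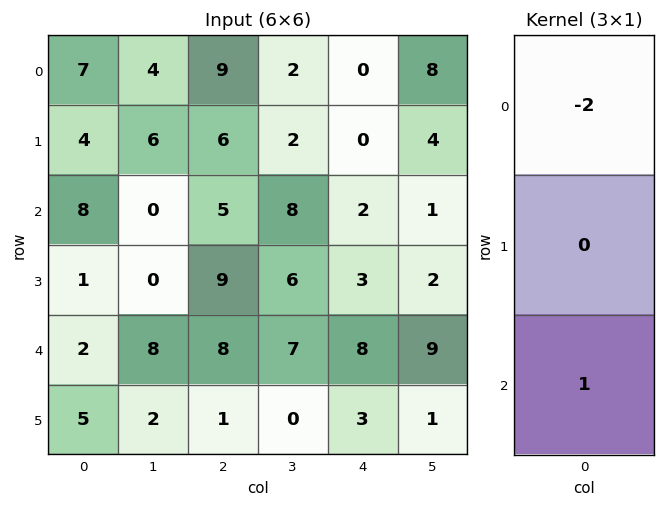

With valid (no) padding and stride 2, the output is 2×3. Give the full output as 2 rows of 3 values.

-6 -13 2
-14 -2 4

Output[0,0]: The receptive field on the input at this output position is [7 / 4 / 8]. Elementwise product with the kernel and sum: 7·-2 + 8·1.
Output[0,1]: The receptive field on the input at this output position is [9 / 6 / 5]. Elementwise product with the kernel and sum: 9·-2 + 5·1.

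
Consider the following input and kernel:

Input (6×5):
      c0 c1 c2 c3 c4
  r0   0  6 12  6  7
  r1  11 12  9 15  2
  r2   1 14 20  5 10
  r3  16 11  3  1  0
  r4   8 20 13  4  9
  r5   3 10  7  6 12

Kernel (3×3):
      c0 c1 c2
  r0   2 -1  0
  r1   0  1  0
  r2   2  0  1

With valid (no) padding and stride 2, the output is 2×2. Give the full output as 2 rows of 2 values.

28 83
28 71

Output[0,0]: The receptive field on the input at this output position is [0 6 12 / 11 12 9 / 1 14 20]. Elementwise product with the kernel and sum: 0·2 + 6·-1 + 12·1 + 1·2 + 20·1.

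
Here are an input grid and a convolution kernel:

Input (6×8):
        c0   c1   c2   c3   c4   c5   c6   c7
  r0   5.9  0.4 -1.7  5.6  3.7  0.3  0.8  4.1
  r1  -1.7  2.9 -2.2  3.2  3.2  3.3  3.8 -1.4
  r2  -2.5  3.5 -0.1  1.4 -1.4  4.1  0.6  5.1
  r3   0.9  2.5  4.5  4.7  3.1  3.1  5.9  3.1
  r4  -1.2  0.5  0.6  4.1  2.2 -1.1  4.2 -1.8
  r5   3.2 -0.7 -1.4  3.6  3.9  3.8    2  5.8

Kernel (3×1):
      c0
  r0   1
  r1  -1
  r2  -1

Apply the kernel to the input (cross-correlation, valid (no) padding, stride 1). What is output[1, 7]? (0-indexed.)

The receptive field on the input at this output position is [-1.4 / 5.1 / 3.1]. Elementwise product with the kernel and sum: -1.4·1 + 5.1·-1 + 3.1·-1.

-9.6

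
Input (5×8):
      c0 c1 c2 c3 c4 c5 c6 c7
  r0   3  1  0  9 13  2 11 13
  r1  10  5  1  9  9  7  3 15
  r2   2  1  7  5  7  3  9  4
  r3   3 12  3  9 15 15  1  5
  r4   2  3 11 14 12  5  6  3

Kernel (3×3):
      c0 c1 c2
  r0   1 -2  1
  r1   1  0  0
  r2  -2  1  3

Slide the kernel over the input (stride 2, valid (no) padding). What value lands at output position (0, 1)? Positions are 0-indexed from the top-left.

8

The receptive field on the input at this output position is [0 9 13 / 1 9 9 / 7 5 7]. Elementwise product with the kernel and sum: 0·1 + 9·-2 + 13·1 + 1·1 + 7·-2 + 5·1 + 7·3.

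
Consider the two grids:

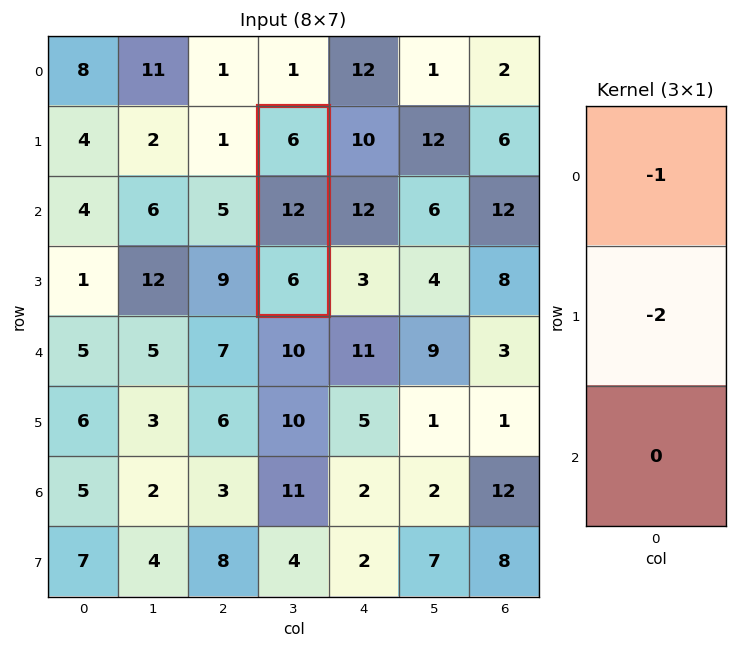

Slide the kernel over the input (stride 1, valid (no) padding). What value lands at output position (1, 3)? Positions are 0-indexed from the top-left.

The receptive field on the input at this output position is [6 / 12 / 6]. Elementwise product with the kernel and sum: 6·-1 + 12·-2.

-30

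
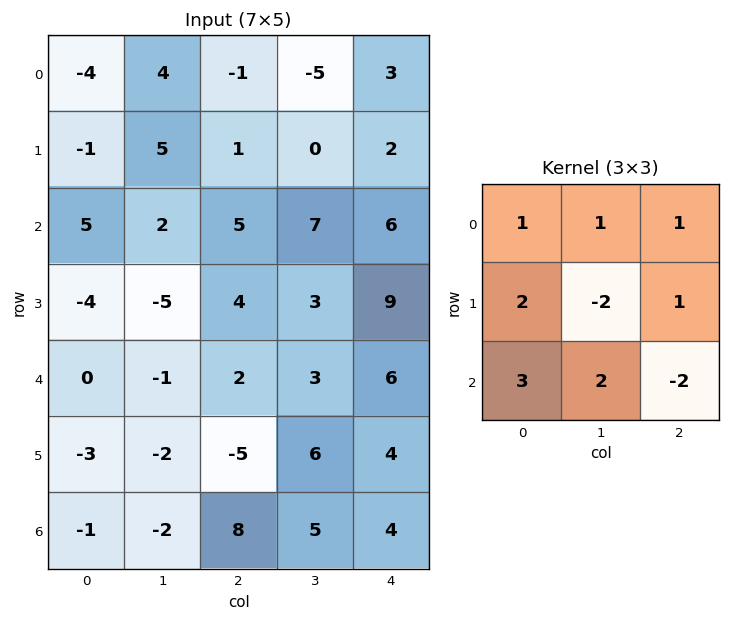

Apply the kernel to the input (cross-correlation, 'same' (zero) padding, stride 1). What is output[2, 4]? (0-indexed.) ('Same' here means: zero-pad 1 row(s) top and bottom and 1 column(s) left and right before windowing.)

The receptive field on the zero-padded input at this output position is [0 2 0 / 7 6 0 / 3 9 0]. Elementwise product with the kernel and sum: 0·1 + 2·1 + 0·1 + 7·2 + 6·-2 + 0·1 + 3·3 + 9·2 + 0·-2.

31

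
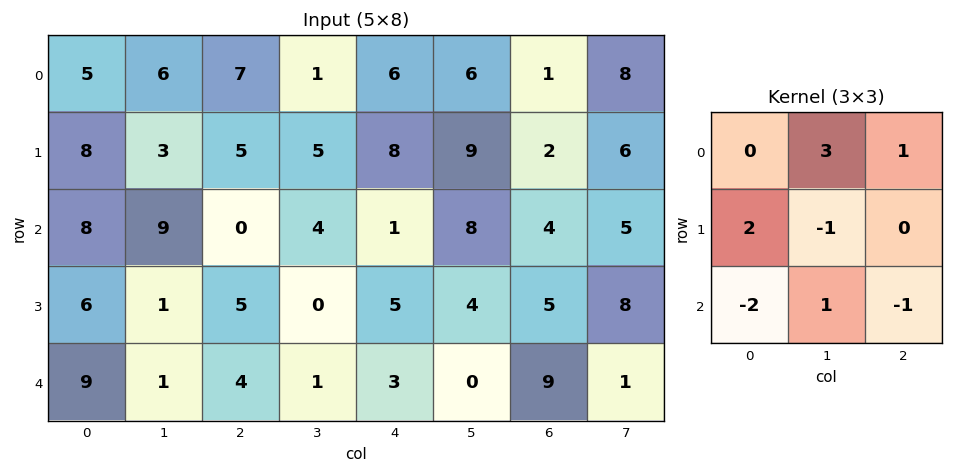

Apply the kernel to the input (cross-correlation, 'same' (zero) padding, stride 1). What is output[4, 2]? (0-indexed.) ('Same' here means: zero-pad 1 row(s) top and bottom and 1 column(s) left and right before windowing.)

The receptive field on the zero-padded input at this output position is [1 5 0 / 1 4 1 / 0 0 0]. Elementwise product with the kernel and sum: 5·3 + 0·1 + 1·2 + 4·-1 + 0·-2 + 0·1 + 0·-1.

13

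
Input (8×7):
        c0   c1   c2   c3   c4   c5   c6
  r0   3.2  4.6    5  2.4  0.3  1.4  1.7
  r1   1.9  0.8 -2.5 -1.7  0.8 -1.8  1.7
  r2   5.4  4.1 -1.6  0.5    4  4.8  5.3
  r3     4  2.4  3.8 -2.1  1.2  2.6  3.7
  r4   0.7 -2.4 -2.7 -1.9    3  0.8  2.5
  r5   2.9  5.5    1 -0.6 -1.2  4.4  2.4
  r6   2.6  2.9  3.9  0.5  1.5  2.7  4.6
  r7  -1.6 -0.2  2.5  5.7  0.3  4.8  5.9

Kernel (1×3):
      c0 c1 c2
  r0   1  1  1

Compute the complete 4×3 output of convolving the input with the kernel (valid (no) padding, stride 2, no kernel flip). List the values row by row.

12.8 7.7 3.4
7.9 2.9 14.1
-4.4 -1.6 6.3
9.4 5.9 8.8

Output[0,0]: The receptive field on the input at this output position is [3.2 4.6 5]. Elementwise product with the kernel and sum: 3.2·1 + 4.6·1 + 5·1.
Output[0,1]: The receptive field on the input at this output position is [5 2.4 0.3]. Elementwise product with the kernel and sum: 5·1 + 2.4·1 + 0.3·1.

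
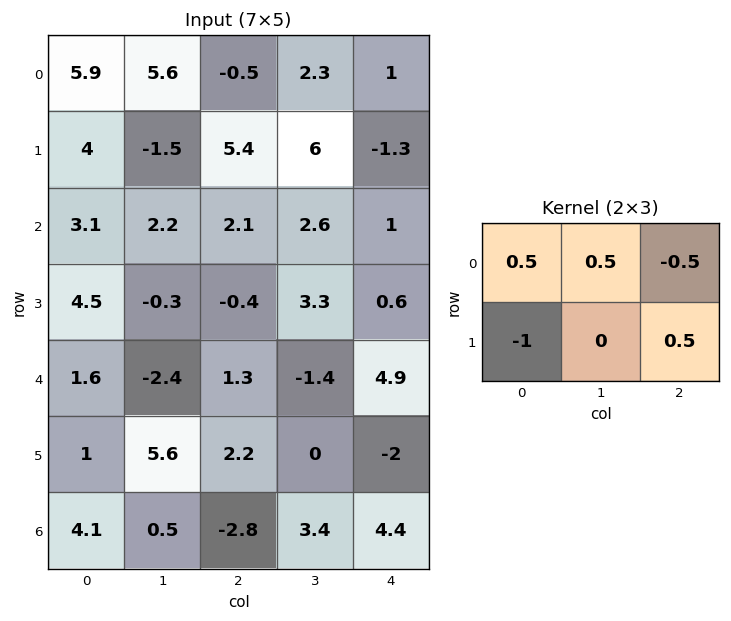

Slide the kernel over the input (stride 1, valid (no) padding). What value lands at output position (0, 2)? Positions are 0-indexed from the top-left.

The receptive field on the input at this output position is [-0.5 2.3 1 / 5.4 6 -1.3]. Elementwise product with the kernel and sum: -0.5·0.5 + 2.3·0.5 + 1·-0.5 + 5.4·-1 + -1.3·0.5.

-5.65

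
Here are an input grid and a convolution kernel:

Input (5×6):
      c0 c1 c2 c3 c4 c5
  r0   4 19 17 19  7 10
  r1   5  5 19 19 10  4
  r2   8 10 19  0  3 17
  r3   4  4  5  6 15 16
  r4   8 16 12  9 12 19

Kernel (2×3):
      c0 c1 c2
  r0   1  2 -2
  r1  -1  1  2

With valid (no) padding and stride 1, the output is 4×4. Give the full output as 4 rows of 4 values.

Output[0,0]: The receptive field on the input at this output position is [4 19 17 / 5 5 19]. Elementwise product with the kernel and sum: 4·1 + 19·2 + 17·-2 + 5·-1 + 5·1 + 19·2.

46 67 61 12
17 14 24 68
0 61 44 13
34 16 8 45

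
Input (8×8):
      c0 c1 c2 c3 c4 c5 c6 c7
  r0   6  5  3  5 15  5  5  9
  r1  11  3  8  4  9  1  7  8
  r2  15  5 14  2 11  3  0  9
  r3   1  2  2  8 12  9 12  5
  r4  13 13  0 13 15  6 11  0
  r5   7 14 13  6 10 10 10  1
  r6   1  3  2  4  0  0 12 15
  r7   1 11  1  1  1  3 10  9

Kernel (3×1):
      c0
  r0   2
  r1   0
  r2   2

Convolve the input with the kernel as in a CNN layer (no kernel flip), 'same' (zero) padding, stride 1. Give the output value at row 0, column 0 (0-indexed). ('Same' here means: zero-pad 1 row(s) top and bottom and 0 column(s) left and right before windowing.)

The receptive field on the zero-padded input at this output position is [0 / 6 / 11]. Elementwise product with the kernel and sum: 0·2 + 11·2.

22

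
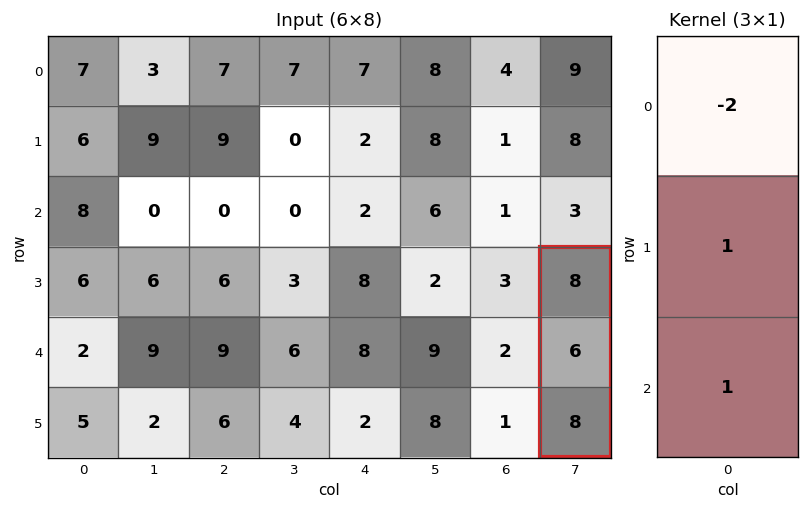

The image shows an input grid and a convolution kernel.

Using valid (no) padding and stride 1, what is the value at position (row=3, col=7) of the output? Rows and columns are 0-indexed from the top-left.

-2

The receptive field on the input at this output position is [8 / 6 / 8]. Elementwise product with the kernel and sum: 8·-2 + 6·1 + 8·1.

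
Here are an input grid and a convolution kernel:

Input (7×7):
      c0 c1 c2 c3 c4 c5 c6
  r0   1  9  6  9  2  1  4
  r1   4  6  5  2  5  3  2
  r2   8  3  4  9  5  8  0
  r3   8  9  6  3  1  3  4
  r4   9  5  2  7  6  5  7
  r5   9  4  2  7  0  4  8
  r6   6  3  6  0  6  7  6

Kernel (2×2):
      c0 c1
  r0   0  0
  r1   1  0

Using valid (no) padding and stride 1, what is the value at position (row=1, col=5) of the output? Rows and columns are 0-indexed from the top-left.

8

The receptive field on the input at this output position is [3 2 / 8 0]. Elementwise product with the kernel and sum: 8·1.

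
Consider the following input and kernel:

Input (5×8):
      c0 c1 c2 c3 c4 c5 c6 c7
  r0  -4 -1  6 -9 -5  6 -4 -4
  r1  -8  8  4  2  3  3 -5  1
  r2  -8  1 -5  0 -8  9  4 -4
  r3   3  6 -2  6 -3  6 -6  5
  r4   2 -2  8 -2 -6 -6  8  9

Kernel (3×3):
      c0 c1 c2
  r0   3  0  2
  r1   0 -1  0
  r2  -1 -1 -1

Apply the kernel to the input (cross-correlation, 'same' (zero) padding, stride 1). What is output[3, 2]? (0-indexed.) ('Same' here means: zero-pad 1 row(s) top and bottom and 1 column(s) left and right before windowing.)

The receptive field on the zero-padded input at this output position is [1 -5 0 / 6 -2 6 / -2 8 -2]. Elementwise product with the kernel and sum: 1·3 + 0·2 + -2·-1 + -2·-1 + 8·-1 + -2·-1.

1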